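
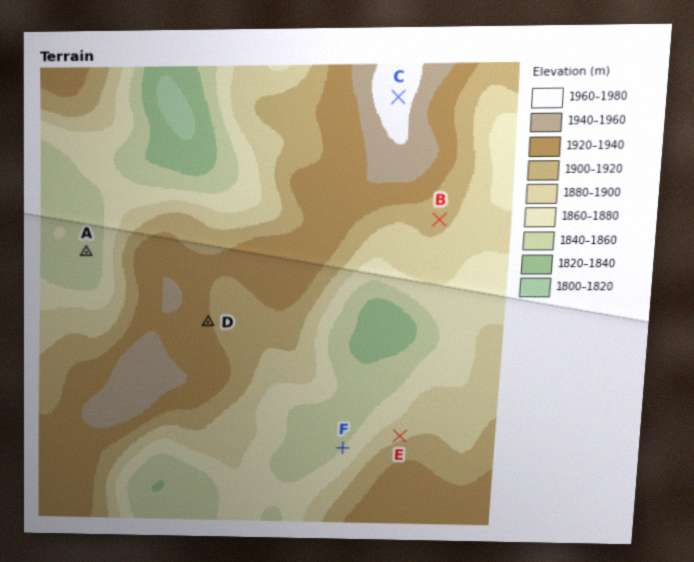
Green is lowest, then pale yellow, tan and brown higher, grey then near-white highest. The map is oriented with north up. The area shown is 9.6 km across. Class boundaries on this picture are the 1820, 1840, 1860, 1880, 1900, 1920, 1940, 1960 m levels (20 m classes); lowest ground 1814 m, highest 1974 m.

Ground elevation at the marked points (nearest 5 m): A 1845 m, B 1905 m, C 1970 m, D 1925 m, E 1895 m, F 1860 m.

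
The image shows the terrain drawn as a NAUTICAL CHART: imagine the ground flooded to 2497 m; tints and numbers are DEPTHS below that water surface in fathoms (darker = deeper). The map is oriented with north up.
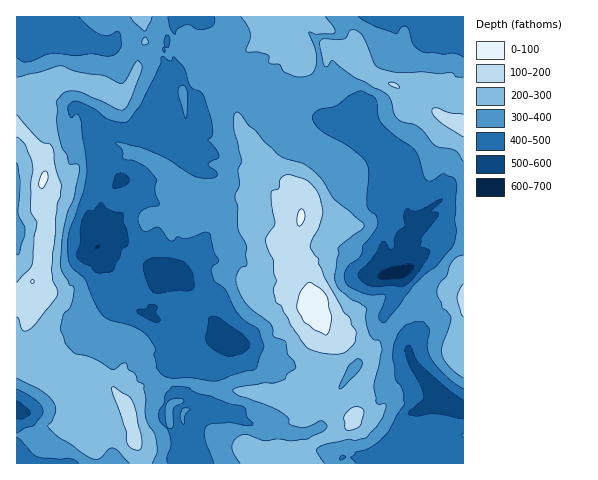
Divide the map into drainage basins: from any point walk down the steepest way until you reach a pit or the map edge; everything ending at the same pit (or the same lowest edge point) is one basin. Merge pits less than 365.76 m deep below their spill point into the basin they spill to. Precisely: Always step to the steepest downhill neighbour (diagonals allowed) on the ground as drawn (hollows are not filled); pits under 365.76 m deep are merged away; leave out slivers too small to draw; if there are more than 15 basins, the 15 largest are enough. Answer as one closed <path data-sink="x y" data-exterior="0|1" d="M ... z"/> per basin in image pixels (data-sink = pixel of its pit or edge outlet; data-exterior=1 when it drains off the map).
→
<path data-sink="98 246" data-exterior="0" d="M248 16l-107 0 5 24-8 19-2 15-11 21-8 0-4-2-4 3-14-4-8-8-6-3-7 5-17 5-8 7 1 5-7 7-18 5-9 8 0 3 18 17 11 21 0 11-3 8 1 9-3 7 6 11 3 19-5 34-12 18 8 10 22 12 11 14 14 3 7 9 10 2 11 7 21 4-2 13-11 13 3 23-4 9 12 31 6 33 106 0-1-20 18 1 15 9 13 0 8 4 5-7-2-27 3-5 0-12 5-5 1-13 5-7 0-12 12-7 2-23-13-22-2-14-10-13-14-7-2-4 5-24-6-6 0-6 8-10 6-24-8-7-13-1-21-26 4-7 19 10 12 14-5-15 6-23-12-14-2-17-6-13 0-14-14-26 3-6 17-10-19-14-1-6z"/><path data-sink="400 272" data-exterior="0" d="M463 16l-215 1 14 18 1 6 19 14-17 10-3 6 14 26 0 14 6 13 2 17 12 14-6 23 6 17-13-15-7-5-13-6-3 7 21 26 13 1 8 7-6 24-8 10 0 6 6 6-5 24 2 4 14 7 10 13 2 14 13 22-2 23-12 7 0 12-5 7-1 13-5 5 1 7-4 10 2 27-4 7 9-12 35-16 9-7 3-7-2-17 16-28 3-11-1-9 7-10 13-11 8-15 14-17 6 2 11 8 11 0 6-5 16-3z"/><path data-sink="437 406" data-exterior="0" d="M416 298l-16 17-8 15-13 11-7 10 1 9-3 11-16 28 2 17-3 7-9 7-35 16-9 13 6 5 158-1 0-100-4-3 4-11 0-48-12 1-10 6-11 0z"/><path data-sink="17 412" data-exterior="1" d="M18 364l-2 0 1 100 123-1-2-15-6-20-9 3-17-2-9 2-9 6-6-1-1-4-11-8 1-33-23-17z"/>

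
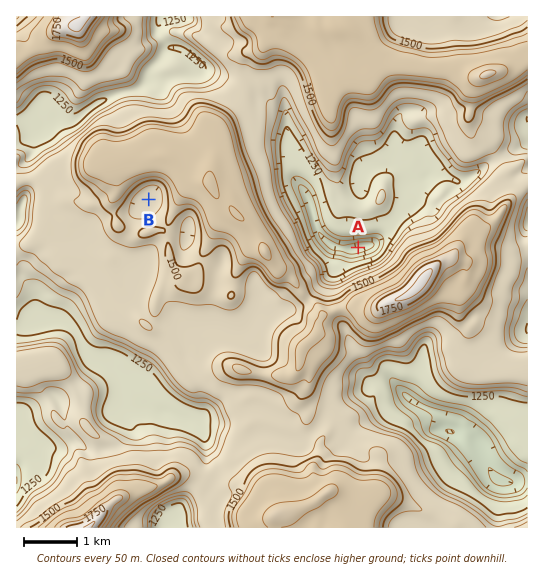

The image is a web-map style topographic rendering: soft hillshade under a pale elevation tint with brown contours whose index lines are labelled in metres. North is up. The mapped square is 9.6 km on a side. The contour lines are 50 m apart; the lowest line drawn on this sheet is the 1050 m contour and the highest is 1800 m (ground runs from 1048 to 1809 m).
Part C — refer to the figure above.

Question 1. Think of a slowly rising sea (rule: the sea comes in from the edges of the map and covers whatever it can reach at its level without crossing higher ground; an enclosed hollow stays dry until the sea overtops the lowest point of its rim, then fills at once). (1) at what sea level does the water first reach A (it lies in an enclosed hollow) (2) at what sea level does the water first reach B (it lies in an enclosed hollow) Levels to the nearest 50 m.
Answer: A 1400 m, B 1500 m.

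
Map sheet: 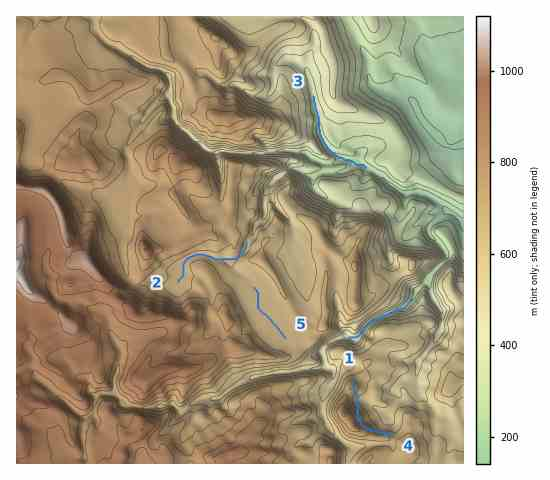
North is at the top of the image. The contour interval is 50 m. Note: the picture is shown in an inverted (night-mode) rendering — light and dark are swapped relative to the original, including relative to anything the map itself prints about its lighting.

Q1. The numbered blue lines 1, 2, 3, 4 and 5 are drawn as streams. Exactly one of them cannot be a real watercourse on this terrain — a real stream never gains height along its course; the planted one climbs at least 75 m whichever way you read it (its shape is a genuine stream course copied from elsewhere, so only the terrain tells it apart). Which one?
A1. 4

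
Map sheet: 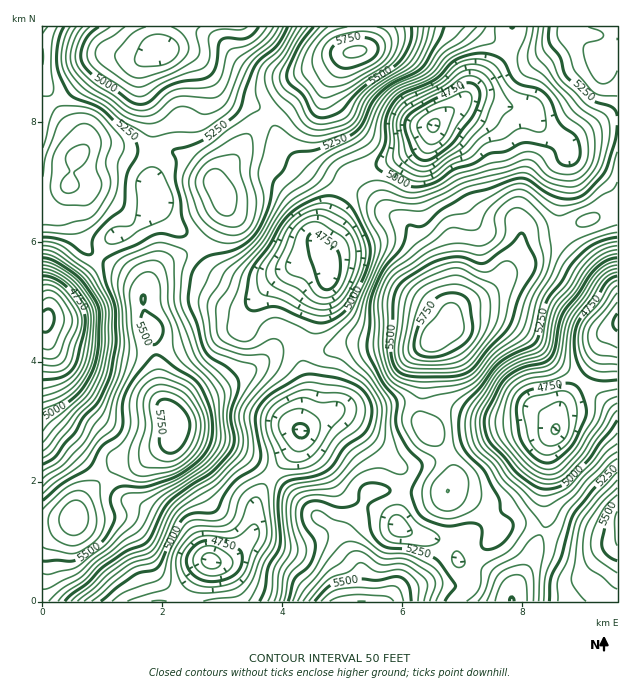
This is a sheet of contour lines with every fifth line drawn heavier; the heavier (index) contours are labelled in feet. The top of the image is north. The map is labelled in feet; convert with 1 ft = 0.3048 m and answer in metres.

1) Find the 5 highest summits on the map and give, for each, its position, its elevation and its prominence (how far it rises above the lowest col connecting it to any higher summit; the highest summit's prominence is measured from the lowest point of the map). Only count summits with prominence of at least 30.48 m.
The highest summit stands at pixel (434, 339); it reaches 1783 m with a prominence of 417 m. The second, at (355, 52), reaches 1771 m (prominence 228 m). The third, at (175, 421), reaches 1765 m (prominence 157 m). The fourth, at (74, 516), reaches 1735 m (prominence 45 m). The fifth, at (221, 193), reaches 1672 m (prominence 54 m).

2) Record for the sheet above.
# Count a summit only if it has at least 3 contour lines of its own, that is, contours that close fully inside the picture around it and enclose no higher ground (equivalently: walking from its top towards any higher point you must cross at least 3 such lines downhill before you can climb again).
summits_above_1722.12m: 3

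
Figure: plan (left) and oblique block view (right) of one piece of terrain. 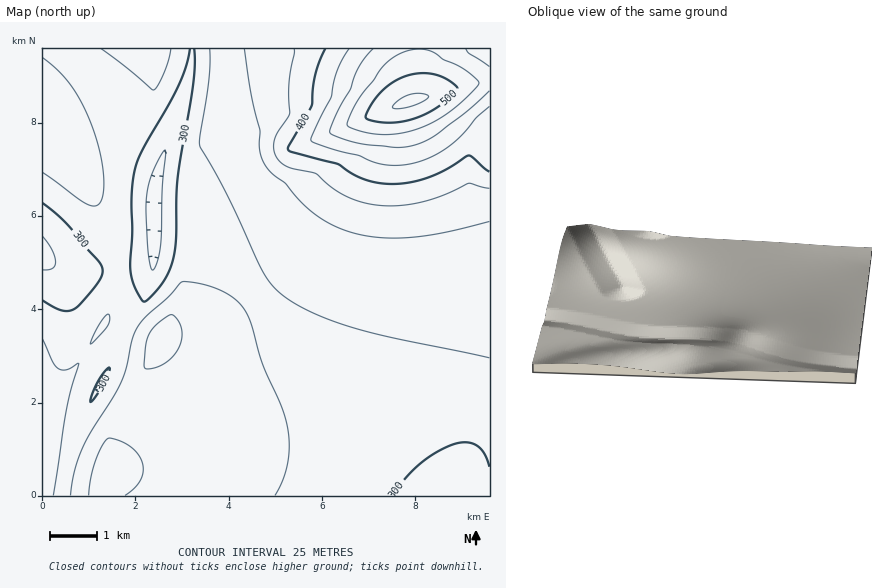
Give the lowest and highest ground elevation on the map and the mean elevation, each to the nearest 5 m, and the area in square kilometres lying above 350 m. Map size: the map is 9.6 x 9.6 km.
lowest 265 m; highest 530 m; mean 340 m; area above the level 20.3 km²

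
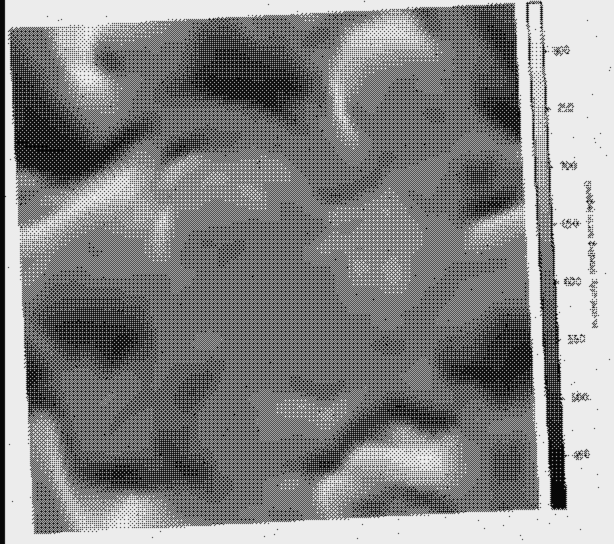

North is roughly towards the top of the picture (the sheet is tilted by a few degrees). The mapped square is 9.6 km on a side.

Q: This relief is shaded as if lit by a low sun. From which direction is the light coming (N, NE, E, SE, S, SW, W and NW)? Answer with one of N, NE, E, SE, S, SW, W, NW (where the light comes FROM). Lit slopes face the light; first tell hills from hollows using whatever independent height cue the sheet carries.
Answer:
S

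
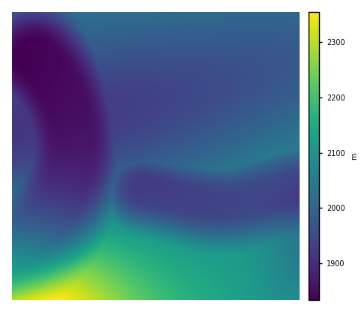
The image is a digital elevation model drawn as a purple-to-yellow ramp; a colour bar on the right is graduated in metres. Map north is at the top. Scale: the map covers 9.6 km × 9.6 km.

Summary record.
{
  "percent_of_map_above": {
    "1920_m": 83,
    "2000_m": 35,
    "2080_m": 19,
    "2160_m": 8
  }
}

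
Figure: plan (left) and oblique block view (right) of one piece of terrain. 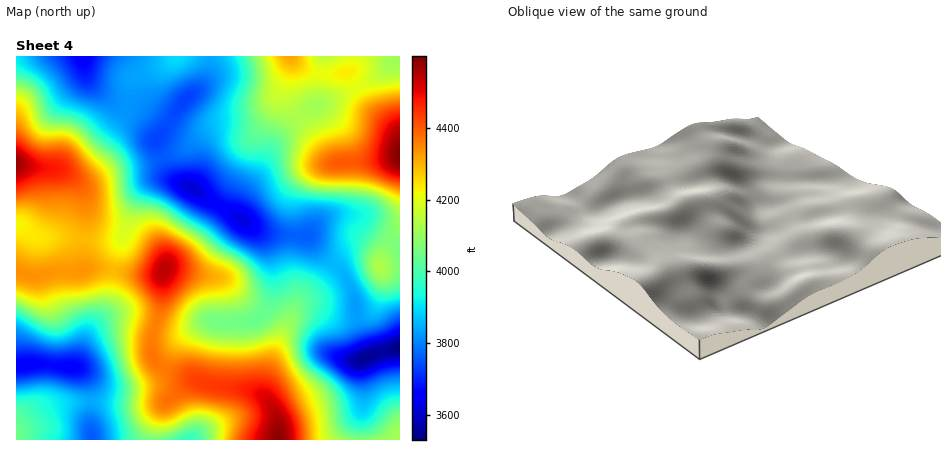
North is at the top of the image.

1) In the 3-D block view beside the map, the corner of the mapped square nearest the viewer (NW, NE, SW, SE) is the SE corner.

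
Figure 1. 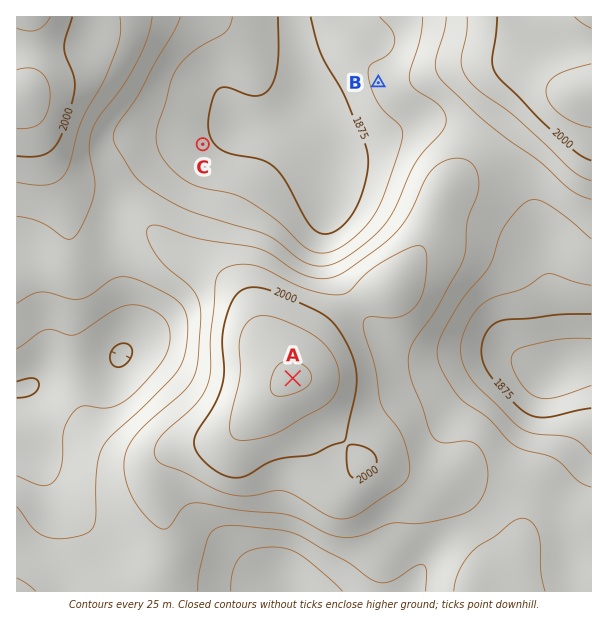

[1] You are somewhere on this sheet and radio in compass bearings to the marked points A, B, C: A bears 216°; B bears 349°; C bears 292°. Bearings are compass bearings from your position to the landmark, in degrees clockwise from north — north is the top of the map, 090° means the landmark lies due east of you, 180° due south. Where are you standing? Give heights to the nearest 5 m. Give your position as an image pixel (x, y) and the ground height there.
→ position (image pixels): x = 405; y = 225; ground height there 1955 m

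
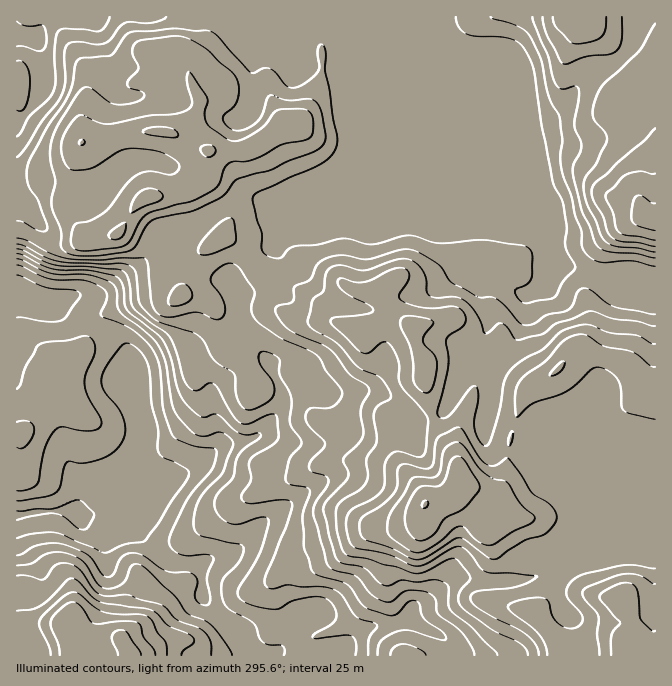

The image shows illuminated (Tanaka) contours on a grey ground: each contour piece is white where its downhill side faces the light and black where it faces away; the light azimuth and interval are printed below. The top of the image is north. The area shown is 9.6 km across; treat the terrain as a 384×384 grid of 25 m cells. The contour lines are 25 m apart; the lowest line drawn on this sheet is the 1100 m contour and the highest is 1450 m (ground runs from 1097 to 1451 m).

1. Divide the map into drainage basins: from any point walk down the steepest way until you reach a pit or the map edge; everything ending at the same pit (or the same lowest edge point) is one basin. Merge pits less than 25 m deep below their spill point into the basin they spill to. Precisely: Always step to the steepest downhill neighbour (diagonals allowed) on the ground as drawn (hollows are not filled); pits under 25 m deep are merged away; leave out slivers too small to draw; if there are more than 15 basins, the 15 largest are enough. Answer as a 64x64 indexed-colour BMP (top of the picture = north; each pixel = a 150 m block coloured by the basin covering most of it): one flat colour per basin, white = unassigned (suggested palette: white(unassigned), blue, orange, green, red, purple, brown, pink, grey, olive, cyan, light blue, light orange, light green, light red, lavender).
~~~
<image width="64" height="64" href="data:image/bmp;base64,Qk12CAAAAAAAAHYAAAAoAAAAQAAAAEAAAAABAAQAAAAAAAAIAAATCwAAEwsAABAAAAAAAAAA////ALR3HwAOf/8ALKAsACgn1gC9Z5QAS1aMAMJ34wB/f38AIr28AM++FwDox64AeLv/AIrfmACWmP8A1bDFABERERERERERERERERERERERERERERERERERERERERERERERERERERERERERERERERERERERERERERERERERERERERERERERERERERERERERERERERERERERERERERERERERERERERERERERERERERERERERERERERERERERERERERERERERERERERERERERERERERERERERERERERERERERERERERERERERERERERERERERERERERERERERERERERERERERERERERERERERERERERERERERERERERERERERERERERERERERERERERERERERERERERERERERERERERERERERERERERERERERERERERERERERERERERERERERERERERERERERERERERERERERERERERERERERERERERERERERERERERERERERERERERERERERERERERERERERERERERERERERERERERERERERERERERERERERERERERERERERERERERERERERERERERERERERERERERERERERERERERERERERERERERERERERERERERERERERERERERERERERERERERERERERERERERERERERERERERERERERERERERERERERERERERERERERERERERERERERERERERERERERERERERERERERERERERERERERERERERERERERERERERERERERERERERERERERERERERERERERERERERERERERERERERERERERERERERERERERERERERERERERERERERERERERERERERERERERERERERERERERERERERERERERERERERERERERERERERERERERERERERERERERERERERERERERERERERERERERERERERERERERERIRERERERERERERERERERERERERERERERERERERERERIhEREREREREREREREREREREREREREREREREREREREREiIRERERERERERERERERERERERERERERERERERERERESIhERERERERERERERERERERERERERERERERERERERESIiERERERERERERERERERERERERERERERERERERERERIiIhESIREREREREREREREREREREREREREREREREREREiIiIiIiERERERERERERERERERERERERERERERERERESIiIiIiIiERERERERERERERERERERERERERERERERERIiIiIiIiIhERERERETMzERERERERERERERERERERERIiIiIiIiIiIRERERMzMzMREREREREREREREREREREREiIiIiIiIiIiEREREzMzMxERERERERERERERERESERESIiIiIiIiIiIRERETMzMzMREREREREREREREREiIiIiIiIiIiIiIiIhERERMzMzMzEREREREREREREREiIiIiIiIiIiIiIiIiEREREzMzMzMzMREREREREREREiIiIiIiIiIiIiIiIiIRERETMzMzMzMzMzERERERERIiIiIiIiIiIiIiIiIiIhERERMzMzMzMzMzMRERERESIiIiIiIiIiIiIiIiIiIiIREREzMzMzMzMzMxEREREiIiIiIiIiIiIiIiIiIiIiIhERETMzMzMzMzMzEREREiIiIiIiIiIiIiIiIiIiIiIiERERMzMzMzMzMzERERESIiIiIiIiIiIiIiIiIiIiIiIhEREzIiIzMzMzMxERESIiIiIiIiIiIiIiIiIiIiIiIiERESIiIhERMzMzERESIiIiIiIiIiIiIiIiIiIiIiIiIhERIiIiERETMzMRERIiIiIiIiIiIiIiIiIiIiIiIiIiIhEiIiIREREzMxEREiIiIiIiIiIiIiIiIiIiIiIiIiIiIiIiIhERERMxEREiIiIiIiIiIiIiIiIiIiIiIiIiIiIiIiIiERERERERESIiIiIiIiIiIiIiIiIiIiIiIiIiIiIiIiIRERERERESIiIiIiIiIiIiIiIiIiIiIiIiIiIiIiIiIhERERERERIiIiIiIiIiIiIiIiIiIiIiIiIiIiIiIiIiEREREREREiIiIiIiIiIiIiIiIiIiIiIiIiIiIiIiIiIRERERERESIiIiIiIiIiIiIiIiIiIiIiIiIiIiIiIiIiEREREREiIiIiIiIiIiIiIiIiIiIiIiIiIiIiIiIiIiIiIiISIiIiIiIiIiIiIiIiIiIiIiIiIiIiIiIiIiIiIiIiIiIiIiIiIiIiIiIiIiIiIiIiIiIiIiIiIiIiIiIiIiIiIiIiIiIiIiIiIiIiIiIiIiIiIiIiIiIiIiIiIiIiIiIiIiIiIiIiIiIiIiIiIiIiIiIiIiIiIiIiIiIiIiIiIiIiIiIiIiIiIiIiIiIiIiIiIiIiIiIiIiIiIiIiIiIiIiIiIiIiIiIiIiIiIiIiIiIiIiIiIiIiIiIiIiIiIiIiIiIiIiIiIiIiIiIiIiIiIiIiIiIiIiIhEiIiIiIiIiIiIiIiIiIiIiIiIiIiIiIiIiIiIiIiIhESIiIiIiIiIiIiIiIiIiIiIiIiIiIiIiIiIiIiIiIhERIiIiIiIiIiIiIiIiIiIiIiIiIiIiIiIiIiIiIiIhEREiIiIiIiIiIiIiIiIiIiIiIiIiIiIiIiIiIiIiIhERESIiIiIiIiIiIiIiIiIiIiIiIiIiIiIiIiIiIiIhERER"/>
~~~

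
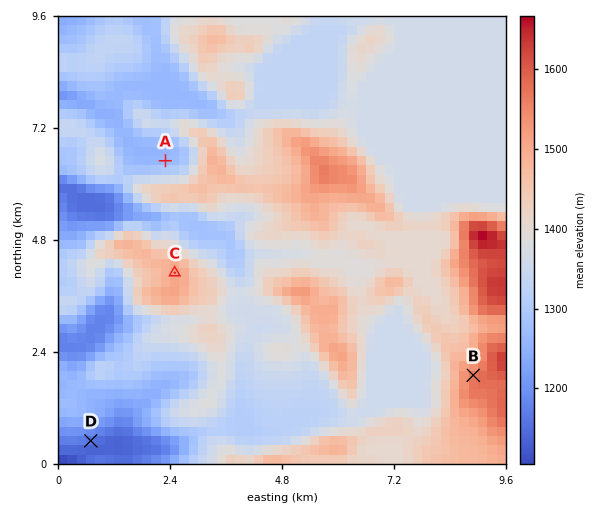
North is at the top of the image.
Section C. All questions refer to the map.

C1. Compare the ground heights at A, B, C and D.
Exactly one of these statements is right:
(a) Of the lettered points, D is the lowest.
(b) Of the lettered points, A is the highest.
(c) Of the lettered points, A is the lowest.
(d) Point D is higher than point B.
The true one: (a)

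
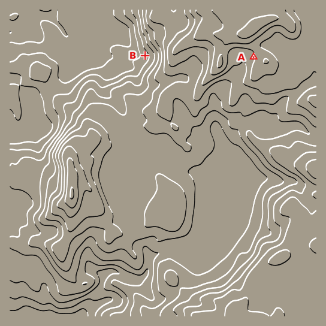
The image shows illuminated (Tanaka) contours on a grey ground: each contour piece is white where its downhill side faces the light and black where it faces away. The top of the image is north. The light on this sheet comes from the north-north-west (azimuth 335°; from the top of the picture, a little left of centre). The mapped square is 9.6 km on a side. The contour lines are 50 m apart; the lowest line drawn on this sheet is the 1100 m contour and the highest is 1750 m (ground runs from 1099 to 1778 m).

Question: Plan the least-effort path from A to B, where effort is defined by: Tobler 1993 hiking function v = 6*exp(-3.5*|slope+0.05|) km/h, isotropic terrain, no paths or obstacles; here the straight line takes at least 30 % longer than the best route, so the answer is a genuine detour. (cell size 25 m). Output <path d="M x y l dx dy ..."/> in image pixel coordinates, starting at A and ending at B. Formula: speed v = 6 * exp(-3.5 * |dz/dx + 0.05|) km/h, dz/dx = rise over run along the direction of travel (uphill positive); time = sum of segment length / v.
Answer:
<path d="M254 57l-4 4-7 3-4 4-30 15-9 9-1 1-5 0-7-3-6-7-6-3-4 0-1 0-12 0-3-2-4-4 0-10-2-4-4-4"/>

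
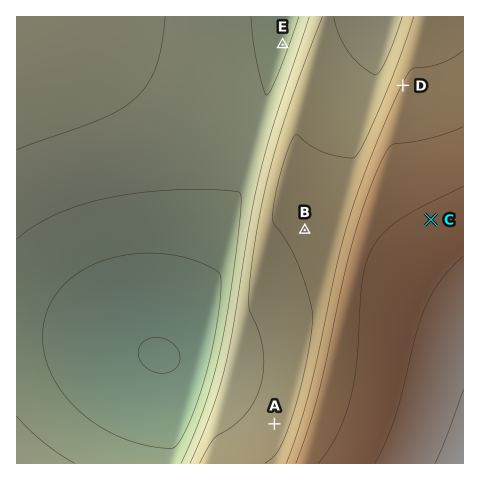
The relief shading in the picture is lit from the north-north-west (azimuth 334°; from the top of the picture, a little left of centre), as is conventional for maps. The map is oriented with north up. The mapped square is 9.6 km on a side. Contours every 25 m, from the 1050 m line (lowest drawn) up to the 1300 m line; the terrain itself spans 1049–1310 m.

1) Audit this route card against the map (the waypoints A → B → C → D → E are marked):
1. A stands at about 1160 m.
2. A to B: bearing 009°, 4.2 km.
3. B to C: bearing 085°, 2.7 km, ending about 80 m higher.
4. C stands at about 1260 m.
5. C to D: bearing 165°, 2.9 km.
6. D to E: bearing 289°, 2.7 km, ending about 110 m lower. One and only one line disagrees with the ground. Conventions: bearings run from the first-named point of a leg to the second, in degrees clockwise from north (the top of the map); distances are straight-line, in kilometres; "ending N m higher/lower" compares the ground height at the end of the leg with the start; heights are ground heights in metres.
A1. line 5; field bearing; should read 348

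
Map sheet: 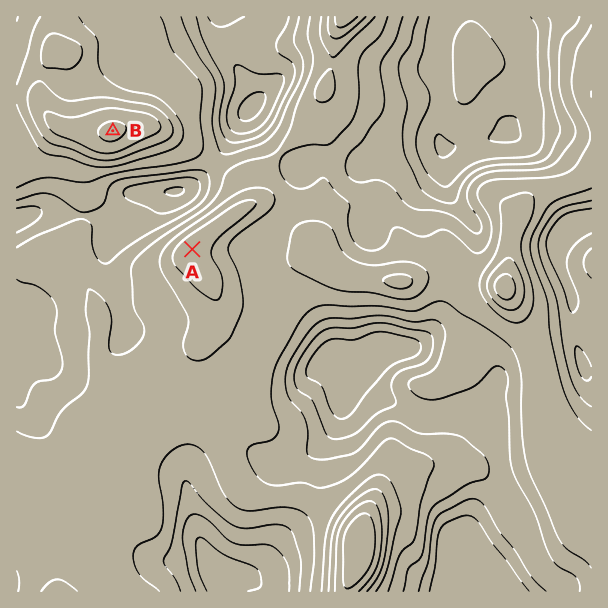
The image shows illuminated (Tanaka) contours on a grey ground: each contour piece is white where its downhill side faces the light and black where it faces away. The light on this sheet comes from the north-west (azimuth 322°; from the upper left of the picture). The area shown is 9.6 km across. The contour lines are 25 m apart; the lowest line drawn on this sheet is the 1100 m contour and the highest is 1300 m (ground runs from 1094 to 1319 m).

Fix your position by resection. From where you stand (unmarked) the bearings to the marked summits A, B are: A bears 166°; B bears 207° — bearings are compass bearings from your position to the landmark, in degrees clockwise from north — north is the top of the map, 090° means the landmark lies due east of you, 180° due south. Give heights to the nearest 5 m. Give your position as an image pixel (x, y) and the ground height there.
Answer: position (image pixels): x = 146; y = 65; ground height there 1205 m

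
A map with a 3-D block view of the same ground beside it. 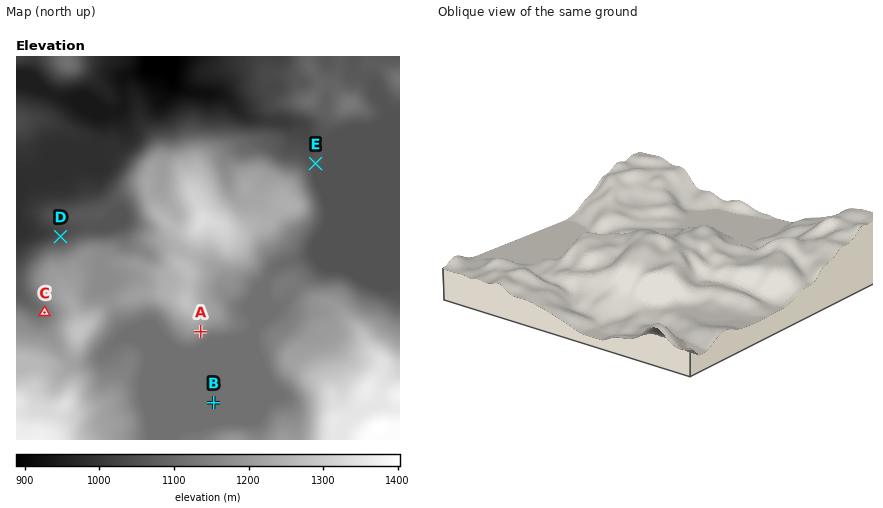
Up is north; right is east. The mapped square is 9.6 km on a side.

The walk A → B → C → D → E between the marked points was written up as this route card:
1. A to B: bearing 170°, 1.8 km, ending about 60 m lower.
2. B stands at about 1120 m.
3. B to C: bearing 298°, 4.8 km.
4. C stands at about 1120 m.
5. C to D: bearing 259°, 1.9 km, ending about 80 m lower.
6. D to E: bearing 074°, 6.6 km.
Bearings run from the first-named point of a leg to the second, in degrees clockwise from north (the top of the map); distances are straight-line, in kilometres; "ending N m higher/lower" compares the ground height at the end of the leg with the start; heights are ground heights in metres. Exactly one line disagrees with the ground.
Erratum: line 5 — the bearing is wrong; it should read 12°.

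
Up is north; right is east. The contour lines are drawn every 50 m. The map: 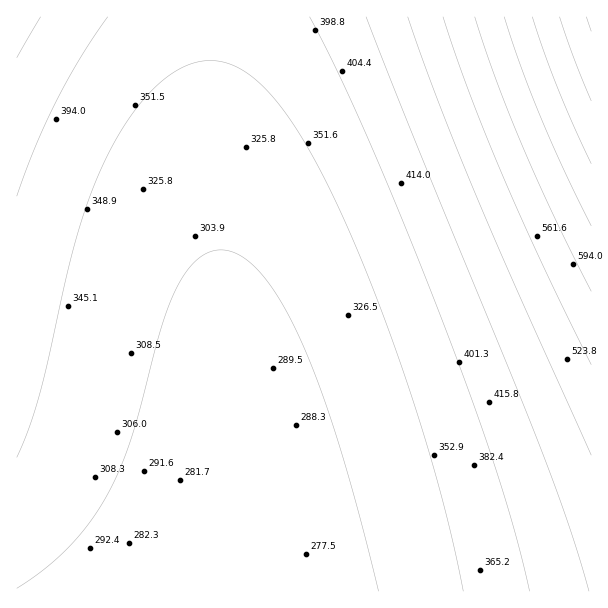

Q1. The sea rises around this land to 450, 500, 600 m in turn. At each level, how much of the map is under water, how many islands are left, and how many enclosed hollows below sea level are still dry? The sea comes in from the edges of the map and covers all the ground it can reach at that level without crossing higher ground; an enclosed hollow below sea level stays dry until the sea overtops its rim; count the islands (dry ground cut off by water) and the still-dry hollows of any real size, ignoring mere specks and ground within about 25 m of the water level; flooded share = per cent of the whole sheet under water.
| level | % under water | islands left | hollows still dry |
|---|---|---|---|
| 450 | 81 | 0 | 0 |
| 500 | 87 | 0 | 0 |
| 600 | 95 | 0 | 0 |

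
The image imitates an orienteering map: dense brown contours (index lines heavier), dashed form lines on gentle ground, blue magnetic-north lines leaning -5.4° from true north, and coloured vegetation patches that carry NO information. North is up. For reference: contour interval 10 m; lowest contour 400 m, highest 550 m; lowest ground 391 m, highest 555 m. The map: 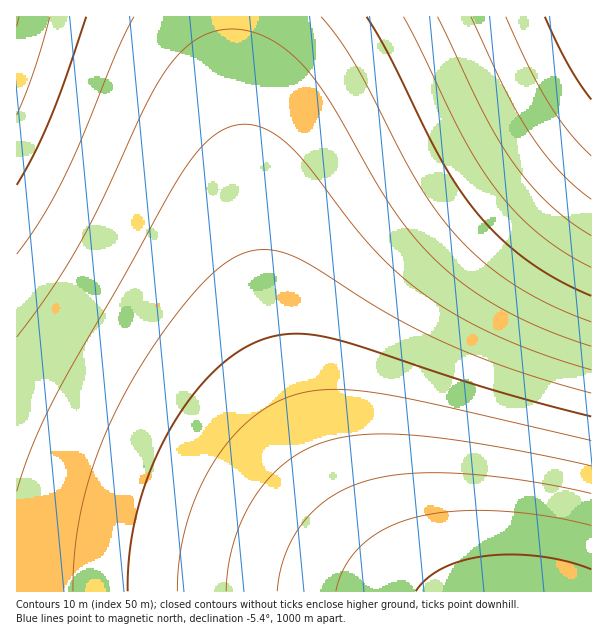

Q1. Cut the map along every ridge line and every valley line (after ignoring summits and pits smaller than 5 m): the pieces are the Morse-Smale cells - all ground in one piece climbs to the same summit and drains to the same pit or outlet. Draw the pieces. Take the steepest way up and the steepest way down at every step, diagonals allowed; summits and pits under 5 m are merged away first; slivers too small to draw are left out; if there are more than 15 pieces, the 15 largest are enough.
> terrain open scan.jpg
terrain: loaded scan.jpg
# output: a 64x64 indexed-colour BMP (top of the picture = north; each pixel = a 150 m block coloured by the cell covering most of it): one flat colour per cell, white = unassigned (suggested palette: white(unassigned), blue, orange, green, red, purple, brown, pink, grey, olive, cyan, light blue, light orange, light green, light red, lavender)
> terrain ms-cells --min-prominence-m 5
<image width="64" height="64" href="data:image/bmp;base64,Qk12CAAAAAAAAHYAAAAoAAAAQAAAAEAAAAABAAQAAAAAAAAIAAATCwAAEwsAABAAAAAAAAAA////ALR3HwAOf/8ALKAsACgn1gC9Z5QAS1aMAMJ34wB/f38AIr28AM++FwDox64AeLv/AIrfmACWmP8A1bDFACIiIiIiIiIiIiIiIiIiIiIiIiIiIiIRERERERERERERIiIiIiIiIiIiIiIiIiIiIiIiIiIiIREREREREREREREiIiIiIiIiIiIiIiIiIiIiIiIiIiIRERERERERERERESIiIiIiIiIiIiIiIiIiIiIiIiIiIRERERERERERERERIiIiIiIiIiIiIiIiIiIiIiIiIiIREREREREREREREREiIiIiIiIiIiIiIiIiIiIiIiIiIRERERERERERERERESIiIiIiIiIiIiIiIiIiIiIiIiIRERERERERERERERERIiIiIiIiIiIiIiIiIiIiIiIiIhEREREREREREREREREiIiIiIiIiIiIiIiIiIiIiIiIhERERERERERERERERESIiIiIiIiIiIiIiIiIiIiIiIhERERERERERERERERERIiIiIiIiIiIiIiIiIiIiIiIiEREREREREREREREREREiIiIiIiIiIiIiIiIiIiIiIiERERERERERERERERERESIiIiIiIiIiIiIiIiIiIiIiERERERERERERERERERERIiIiIiIiIiIiIiIiIiIiIiIREREREREREREREREREREiIiIiIiIiIiIiIiIiIiIiIRERERERERERERERERERESIiIiIiIiIiIiIiIiIiIiIhERERERERERERERERERERIiIiIiIiIiIiIiIiIiIiIiEREREREREREREREREREREiIiIiIiIiIiIiIiIiIiIiERERERERERERERERERERESIiIiIiIiIiIiIiIiIiIiIRERERERERERERERERERERIiIiIiIiIiIiIiIiIiIiIREREREREREREREREREREREiIiIiIiIiIiIiIiIiIiIhERERERERERERERERERERESIiIiIiIiIiIiIiIiIiIiERERERERERERERERERERERIiIiIiIiIiIiIiIiIiIiEREREREREREREREREREREREiIiIiIiIiIiIiIiIiIiIRERERERERERERERERERERESIiIiIiIiIiIiIiIiIiIhERERERERERERERERERERERIiIiIiIiIiIiIiIiIiIhEREREREREREREREREREREREiIiIiIiIiIiIiIiIiIiERERERERERERERERERERERESIiIiIiIiIiIiIiIiIiIRERERERERERERERERERERERIiIiIiIiIiIiIiIiIiIREREREREREREREREREREREREiIiIiIiIiIiIiIiIiIhERERERERERERERERERERERESIiIiIiIiIiIiIiIiIiERERERERERERERERERERERERIiIiIiIiIiIiIiIiIiIREREREREREREREREREREREREiIiIiIiIiIiIiIiIiIhERERERERERERERERERERERESIiIiIiIiIiIiIiIiIhERERERERERERERERERERERERIiIiIiIiIiIiIiIiIiEREREREREREREREREREREREREiIiIiIiIiIiIiIiIiIRERERERERERERERERERERERESIiIiIiIiIiIiIiIiIhERERERERERERERERERERERERIiIiIiIiIiIiIiIiIiEREREREREREREREREREREREREiIiIiIiIiIiIiIiIiERERERERERERERERERERERERESIiIiIiIiIiIiIiIiIRERERERERERERERERERERERERIiIiIiIiIiIiIiIiIhEREREREREREREREREREREREREiIiIiIiIiIiIiIiIiERERERERERERERERERERERERESIiIiIiIiIiIiIiIiIRERERERERERERERERERERERERIiIiIiIiIiIiIiIiIhEREREREREREREREREREREREREiIiIiIiIiIiIiIiIiERERERERERERERERERERERERESIiIiIiIiIiIiIiIiIRERERERERERERERERERERERERIiIiIiIiIiIiIiIiIREREREREREREREREREREREREREiIiIiIiIiIiIiIiIhERERERERERERERERERERERERESIiIiIiIiIiIiIiIiERERERERERERERERERERERERERIiIiIiIiIiIiIiIiIREREREREREREREREREREREREREiIiIiIiIiIiIiIiIhERERERERERERERERERERERERESIiIiIiIiIiIiIiIiERERERERERERERERERERERERERIiIiIiIiIiIiIiIiIREREREREREREREREREREREREREiIiIiIiIiIiIiIiIhERERERERERERERERERERERERESIiIiIiIiIiIiIiIhERERERERERERERERERERERERERIiIiIiIiIiIiIiIiEREREREREREREREREREREREREREiIiIiIiIiIiIiIiIRERERERERERERERERERERERERESIiIiIiIiIiIiIiIhERERERERERERERERERERERERERIiIiIiIiIiIiIiIiEREREREREREREREREREREREREREiIiIiIiIiIiIiIiIRERERERERERERERERERERERERESIiIiIiIiIiIiIiIhERERERERERERERERERERERERERIiIiIiIiIiIiIiIiEREREREREREREREREREREREREREiIiIiIiIiIiIiIiIRERERERERERERERERERERERERESIiIiIiIiIiIiIiIhERERERERERERERERERERERERER"/>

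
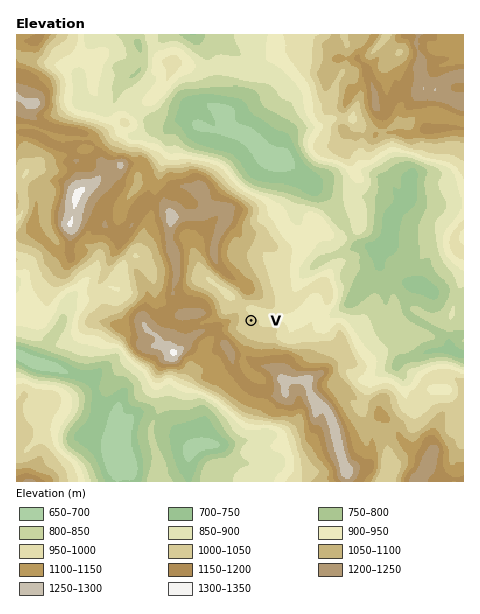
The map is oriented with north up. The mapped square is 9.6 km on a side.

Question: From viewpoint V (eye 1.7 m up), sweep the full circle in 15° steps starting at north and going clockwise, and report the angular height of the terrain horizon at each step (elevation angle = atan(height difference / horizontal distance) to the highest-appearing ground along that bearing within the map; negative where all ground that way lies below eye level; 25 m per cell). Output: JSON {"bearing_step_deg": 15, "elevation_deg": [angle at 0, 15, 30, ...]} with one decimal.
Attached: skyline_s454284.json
{"bearing_step_deg": 15, "elevation_deg": [9.5, 5.8, 3.4, 1.8, -1.2, -1.0, -2.2, 0.5, 3.1, 8.5, 10.5, 10.6, 10.2, 10.0, 14.7, 15.8, 13.3, 13.0, 11.1, 9.5, 6.3, 4.8, 7.5, 9.0]}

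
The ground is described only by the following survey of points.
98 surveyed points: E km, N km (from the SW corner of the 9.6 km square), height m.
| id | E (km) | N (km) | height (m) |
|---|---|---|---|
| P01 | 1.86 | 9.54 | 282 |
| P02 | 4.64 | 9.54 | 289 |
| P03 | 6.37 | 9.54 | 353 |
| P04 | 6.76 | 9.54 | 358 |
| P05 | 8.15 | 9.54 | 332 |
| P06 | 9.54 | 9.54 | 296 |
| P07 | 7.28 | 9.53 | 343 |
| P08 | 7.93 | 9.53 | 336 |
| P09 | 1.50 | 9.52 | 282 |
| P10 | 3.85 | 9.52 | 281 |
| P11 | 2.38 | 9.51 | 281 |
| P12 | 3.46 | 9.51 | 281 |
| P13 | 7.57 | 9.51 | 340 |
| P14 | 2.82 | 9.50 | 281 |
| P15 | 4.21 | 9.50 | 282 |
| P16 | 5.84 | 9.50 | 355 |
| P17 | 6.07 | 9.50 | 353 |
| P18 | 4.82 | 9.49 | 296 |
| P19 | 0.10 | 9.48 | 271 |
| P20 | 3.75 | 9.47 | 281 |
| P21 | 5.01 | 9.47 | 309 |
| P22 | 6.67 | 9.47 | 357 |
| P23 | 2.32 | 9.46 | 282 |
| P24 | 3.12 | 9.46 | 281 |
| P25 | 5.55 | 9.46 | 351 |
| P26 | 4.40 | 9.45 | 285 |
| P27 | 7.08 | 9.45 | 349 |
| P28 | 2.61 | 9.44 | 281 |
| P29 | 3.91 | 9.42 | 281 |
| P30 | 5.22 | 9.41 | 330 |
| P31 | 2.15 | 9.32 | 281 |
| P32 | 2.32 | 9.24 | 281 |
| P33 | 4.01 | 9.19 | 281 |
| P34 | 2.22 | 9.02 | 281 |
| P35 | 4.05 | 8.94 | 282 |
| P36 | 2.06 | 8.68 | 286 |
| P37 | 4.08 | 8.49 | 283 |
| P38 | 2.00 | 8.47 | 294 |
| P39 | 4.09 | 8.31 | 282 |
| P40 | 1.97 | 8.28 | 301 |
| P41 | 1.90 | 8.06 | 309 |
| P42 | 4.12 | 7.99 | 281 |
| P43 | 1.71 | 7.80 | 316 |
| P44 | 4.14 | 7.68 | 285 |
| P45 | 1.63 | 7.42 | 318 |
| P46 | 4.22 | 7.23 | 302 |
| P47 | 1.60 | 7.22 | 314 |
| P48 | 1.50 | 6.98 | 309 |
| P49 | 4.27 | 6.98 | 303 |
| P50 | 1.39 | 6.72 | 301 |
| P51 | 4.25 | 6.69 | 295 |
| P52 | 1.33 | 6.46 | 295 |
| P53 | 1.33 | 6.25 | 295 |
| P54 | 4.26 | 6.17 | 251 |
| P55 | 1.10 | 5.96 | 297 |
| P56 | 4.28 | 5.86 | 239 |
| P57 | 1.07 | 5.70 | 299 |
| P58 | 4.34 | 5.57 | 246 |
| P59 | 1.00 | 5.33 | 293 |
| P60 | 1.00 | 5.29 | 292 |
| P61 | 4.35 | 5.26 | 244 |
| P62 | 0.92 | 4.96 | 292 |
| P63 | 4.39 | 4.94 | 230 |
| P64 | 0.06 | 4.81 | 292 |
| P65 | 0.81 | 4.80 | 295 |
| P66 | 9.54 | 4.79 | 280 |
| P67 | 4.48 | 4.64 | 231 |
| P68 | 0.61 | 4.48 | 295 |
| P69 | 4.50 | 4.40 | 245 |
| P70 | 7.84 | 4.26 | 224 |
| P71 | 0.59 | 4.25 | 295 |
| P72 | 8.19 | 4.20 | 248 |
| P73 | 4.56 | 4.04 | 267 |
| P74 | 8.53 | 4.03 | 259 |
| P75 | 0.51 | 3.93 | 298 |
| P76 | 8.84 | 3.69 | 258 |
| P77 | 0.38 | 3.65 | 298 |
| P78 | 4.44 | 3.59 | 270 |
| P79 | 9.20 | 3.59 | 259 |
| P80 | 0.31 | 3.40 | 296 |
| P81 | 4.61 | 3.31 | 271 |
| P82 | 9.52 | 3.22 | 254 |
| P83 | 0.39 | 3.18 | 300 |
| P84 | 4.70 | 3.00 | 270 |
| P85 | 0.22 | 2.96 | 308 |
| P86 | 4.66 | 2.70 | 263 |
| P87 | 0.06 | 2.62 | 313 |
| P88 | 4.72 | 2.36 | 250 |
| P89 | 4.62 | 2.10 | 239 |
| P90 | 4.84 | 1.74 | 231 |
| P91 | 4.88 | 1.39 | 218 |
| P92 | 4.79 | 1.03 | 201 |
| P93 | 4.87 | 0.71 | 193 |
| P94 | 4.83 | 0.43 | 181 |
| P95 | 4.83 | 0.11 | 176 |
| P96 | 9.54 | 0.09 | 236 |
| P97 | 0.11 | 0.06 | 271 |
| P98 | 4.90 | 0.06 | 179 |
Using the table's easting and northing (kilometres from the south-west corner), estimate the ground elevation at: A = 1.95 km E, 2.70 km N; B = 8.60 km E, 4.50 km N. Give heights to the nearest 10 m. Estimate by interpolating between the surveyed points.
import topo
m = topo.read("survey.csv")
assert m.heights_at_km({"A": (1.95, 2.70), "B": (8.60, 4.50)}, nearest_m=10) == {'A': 250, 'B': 270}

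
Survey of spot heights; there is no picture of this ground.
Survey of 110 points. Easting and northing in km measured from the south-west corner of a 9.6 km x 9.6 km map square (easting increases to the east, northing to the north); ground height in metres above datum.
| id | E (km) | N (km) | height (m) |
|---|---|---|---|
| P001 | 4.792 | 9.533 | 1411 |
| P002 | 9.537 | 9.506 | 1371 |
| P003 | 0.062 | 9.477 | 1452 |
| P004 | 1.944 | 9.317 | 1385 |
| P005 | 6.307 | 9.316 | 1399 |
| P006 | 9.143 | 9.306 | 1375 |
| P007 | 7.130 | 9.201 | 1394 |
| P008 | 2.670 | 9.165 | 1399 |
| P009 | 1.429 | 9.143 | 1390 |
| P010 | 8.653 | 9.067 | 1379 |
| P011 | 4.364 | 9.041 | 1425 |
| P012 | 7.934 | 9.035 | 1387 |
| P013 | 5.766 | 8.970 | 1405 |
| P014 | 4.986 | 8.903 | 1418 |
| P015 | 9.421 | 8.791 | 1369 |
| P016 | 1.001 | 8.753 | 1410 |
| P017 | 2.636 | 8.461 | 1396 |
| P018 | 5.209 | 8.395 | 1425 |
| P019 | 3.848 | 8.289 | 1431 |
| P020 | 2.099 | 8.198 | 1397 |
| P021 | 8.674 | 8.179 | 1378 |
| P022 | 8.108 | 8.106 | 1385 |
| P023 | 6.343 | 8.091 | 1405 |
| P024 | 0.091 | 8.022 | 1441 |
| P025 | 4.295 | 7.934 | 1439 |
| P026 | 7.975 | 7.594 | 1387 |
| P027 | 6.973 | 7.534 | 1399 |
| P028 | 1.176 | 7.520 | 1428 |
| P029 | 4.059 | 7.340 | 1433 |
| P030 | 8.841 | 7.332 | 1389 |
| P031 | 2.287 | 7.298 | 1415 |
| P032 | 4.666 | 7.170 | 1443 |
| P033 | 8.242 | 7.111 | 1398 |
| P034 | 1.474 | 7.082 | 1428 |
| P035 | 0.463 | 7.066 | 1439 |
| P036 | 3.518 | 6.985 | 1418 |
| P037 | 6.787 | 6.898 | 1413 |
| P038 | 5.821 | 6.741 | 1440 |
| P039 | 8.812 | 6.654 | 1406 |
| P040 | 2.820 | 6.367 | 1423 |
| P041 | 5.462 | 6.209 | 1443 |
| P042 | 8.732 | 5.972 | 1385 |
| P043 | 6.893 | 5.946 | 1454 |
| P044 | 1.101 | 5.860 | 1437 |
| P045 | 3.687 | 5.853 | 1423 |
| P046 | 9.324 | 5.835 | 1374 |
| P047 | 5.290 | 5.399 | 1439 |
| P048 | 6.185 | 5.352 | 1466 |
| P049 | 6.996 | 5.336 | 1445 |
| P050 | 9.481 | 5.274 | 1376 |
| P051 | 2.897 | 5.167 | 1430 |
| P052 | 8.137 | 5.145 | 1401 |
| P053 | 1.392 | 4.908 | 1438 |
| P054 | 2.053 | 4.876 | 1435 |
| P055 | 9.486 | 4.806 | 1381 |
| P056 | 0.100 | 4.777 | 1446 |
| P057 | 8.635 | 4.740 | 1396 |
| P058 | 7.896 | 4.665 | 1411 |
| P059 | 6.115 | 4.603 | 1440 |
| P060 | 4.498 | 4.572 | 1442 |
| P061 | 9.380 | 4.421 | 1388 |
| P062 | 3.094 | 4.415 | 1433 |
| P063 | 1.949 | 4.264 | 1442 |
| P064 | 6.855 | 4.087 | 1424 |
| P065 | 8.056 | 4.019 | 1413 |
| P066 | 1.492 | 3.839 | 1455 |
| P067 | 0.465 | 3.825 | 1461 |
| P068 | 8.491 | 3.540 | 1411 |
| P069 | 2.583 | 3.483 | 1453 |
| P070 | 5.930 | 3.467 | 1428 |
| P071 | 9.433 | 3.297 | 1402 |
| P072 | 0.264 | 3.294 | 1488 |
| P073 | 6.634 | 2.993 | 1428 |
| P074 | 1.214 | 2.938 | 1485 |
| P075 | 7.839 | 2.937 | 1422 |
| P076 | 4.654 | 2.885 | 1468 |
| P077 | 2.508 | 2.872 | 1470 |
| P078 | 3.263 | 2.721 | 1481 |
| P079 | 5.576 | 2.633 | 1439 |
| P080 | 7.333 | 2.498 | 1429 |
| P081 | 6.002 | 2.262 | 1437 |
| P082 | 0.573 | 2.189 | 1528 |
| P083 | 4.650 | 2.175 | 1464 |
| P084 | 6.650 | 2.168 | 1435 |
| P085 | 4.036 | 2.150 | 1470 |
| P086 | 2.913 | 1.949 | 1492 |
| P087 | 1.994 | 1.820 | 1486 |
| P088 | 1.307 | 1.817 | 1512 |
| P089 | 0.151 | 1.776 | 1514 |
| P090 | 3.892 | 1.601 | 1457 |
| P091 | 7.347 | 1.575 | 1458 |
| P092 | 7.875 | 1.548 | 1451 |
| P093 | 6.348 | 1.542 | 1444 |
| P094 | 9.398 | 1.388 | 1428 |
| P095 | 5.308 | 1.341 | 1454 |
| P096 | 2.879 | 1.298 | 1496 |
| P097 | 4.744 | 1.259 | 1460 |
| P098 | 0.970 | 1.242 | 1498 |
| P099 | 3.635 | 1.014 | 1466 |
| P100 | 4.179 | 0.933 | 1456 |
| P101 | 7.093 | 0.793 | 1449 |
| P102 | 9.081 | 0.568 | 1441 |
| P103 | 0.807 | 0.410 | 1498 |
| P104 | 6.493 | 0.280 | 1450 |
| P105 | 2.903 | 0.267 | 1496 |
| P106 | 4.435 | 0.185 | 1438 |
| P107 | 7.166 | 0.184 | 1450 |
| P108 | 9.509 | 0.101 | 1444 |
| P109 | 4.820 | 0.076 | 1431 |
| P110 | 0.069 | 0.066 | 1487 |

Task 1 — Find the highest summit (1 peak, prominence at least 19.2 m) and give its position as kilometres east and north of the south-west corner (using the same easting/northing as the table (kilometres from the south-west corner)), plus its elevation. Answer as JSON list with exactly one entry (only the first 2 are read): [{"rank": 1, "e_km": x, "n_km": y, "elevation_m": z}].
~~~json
[{"rank": 1, "e_km": 0.76, "n_km": 2.19, "elevation_m": 1532}]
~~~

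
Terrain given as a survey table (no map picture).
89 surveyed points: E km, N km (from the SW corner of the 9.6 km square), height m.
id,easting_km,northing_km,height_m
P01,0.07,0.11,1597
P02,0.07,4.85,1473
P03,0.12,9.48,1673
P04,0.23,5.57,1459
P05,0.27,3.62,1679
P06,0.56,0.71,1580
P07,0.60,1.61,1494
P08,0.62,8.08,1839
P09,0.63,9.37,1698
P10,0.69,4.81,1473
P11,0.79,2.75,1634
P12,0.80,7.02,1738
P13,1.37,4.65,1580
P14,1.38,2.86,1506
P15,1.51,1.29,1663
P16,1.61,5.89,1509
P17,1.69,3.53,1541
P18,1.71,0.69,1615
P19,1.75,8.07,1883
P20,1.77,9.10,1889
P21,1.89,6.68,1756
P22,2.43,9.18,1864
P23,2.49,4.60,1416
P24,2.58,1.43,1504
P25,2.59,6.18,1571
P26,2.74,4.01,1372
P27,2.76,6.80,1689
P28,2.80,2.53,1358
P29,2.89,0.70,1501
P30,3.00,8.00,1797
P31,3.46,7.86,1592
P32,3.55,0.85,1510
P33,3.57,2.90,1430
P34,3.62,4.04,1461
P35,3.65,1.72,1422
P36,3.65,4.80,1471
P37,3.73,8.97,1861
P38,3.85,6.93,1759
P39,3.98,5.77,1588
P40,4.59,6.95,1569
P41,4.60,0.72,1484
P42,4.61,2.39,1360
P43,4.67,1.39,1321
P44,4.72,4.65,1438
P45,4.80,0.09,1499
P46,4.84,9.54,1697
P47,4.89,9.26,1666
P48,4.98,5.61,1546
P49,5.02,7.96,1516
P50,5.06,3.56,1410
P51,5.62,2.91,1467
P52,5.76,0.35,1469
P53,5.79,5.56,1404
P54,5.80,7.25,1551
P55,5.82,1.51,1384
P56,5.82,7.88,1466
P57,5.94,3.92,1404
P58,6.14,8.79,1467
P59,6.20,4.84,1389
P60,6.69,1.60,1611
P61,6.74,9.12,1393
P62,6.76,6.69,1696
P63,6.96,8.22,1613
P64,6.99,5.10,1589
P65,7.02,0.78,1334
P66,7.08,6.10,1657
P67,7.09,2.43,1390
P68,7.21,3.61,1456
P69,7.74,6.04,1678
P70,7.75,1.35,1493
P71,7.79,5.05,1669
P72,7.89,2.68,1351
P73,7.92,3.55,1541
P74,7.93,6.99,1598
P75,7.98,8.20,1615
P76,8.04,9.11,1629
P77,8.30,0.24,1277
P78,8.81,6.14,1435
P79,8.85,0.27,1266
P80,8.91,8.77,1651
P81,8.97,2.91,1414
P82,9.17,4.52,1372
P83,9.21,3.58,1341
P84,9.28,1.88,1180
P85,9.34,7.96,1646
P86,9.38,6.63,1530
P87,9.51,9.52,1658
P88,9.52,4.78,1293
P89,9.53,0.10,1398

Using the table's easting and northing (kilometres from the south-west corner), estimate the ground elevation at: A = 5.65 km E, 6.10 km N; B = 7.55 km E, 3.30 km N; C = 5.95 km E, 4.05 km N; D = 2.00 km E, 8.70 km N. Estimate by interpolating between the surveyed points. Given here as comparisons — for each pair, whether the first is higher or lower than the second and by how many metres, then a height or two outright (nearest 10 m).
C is lower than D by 570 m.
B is lower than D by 530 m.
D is higher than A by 490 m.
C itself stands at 1400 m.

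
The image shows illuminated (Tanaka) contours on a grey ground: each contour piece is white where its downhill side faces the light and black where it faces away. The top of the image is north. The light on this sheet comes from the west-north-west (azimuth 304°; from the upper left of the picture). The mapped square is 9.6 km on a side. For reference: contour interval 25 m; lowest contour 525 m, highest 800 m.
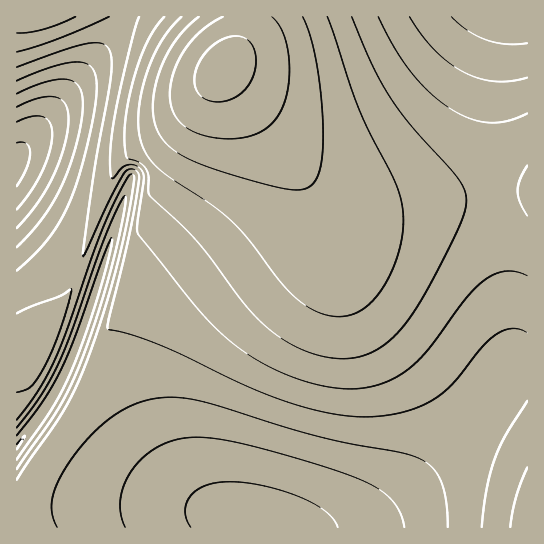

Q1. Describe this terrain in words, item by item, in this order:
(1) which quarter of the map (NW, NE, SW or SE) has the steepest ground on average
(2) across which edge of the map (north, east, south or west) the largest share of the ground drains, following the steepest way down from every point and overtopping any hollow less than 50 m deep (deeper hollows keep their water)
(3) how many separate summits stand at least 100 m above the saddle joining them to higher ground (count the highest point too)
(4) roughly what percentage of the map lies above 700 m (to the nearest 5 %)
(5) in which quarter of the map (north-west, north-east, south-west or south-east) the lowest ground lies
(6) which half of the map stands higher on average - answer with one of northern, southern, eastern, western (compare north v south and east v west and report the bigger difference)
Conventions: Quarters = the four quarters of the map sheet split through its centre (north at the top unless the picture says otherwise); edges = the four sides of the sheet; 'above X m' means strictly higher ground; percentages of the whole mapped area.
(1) Slopes are steepest in the north-west quarter.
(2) The largest share of the runoff leaves by the southern edge.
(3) Counting only tops that stand 100 m proud, the map has 1 summit.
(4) Roughly 30 % of the ground is higher than 700 m.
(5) Look to the north-west quarter for the lowest ground.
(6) Taken as a whole, the northern half is higher than the southern.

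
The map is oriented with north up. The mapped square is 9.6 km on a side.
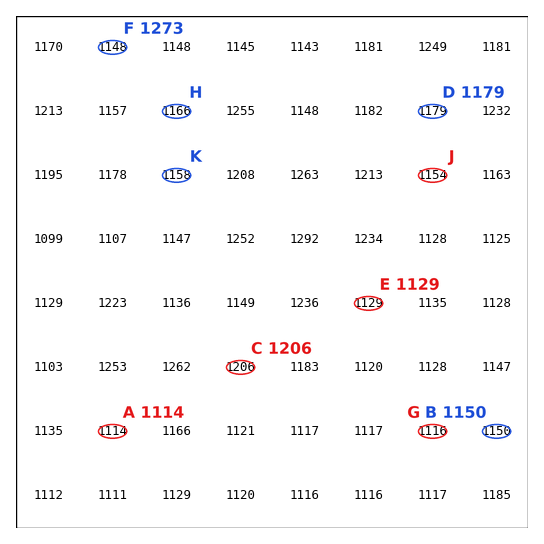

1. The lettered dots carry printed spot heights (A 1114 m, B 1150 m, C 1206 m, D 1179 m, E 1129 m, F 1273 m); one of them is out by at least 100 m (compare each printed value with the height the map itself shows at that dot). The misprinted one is F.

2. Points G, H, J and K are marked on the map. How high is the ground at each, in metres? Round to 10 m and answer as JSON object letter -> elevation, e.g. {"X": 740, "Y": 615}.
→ {"G": 1120, "H": 1170, "J": 1150, "K": 1160}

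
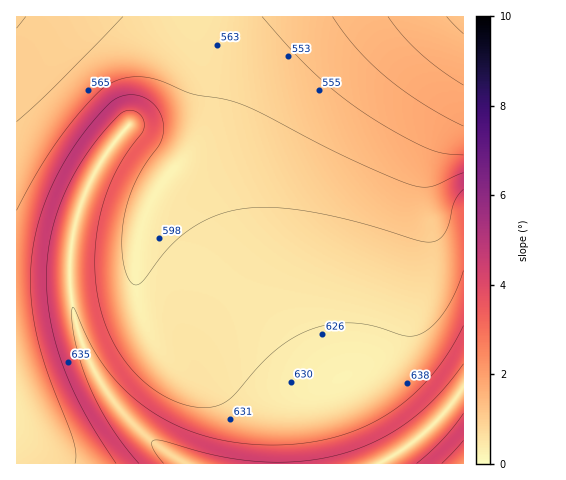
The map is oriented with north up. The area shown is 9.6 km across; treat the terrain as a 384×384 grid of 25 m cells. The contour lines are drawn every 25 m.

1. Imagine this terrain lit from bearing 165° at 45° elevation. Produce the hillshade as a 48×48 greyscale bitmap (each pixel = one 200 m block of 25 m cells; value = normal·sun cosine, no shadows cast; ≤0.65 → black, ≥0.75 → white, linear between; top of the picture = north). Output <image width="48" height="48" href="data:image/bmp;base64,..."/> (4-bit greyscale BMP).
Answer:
<image width="48" height="48" href="data:image/bmp;base64,Qk32BAAAAAAAAHYAAAAoAAAAMAAAADAAAAABAAQAAAAAAIAEAAATCwAAEwsAABAAAAAAAAAAAAAAABEREQAiIiIAMzMzAERERABVVVUAZmZmAHd3dwCIiIgAmZmZAKqqqgC7u7sAzMzMAN3d3QDu7u4A////AIiIiImau7updkMiERERERERESNGm97/7YiIiImqu7uYZUMiIiIiIiIRERI1eb3v/oiIiJmru6mGQyIiMzREREMzIhESRore/oiIiZqrupdkMzM0RVVWZmVVQzIhI1es7oiImaqqqXZDM0RVZmd3d3d2ZVQyIjV6zoiImaqql2VERFVmd3d3iIh3d2VUMiNXrIiJmaqphlREVWZ3d4iIiIiIh3dlQyI1ioiJmqqYdlVVZnd4iIiIiIiIiId2VDIkaIiZmamYZVVmd3iIiIiIiIiIiIiHZkMzRoiZmZmHZmZnd4iIiIiIiIiIiIiIdlQzNYiZmZmHZmd3iIiIiIiIiIiIiIiIh2VDNIiZmZh3Znd4iIiIiIiIiIiIiIiIiHZUM4iImYh3d3eIiIiIiIiIiIiIiIiIiHdlQ4iIiIiHd4iIiIiIiIiIiIiIiIiIiIdlRIiIiIiIiIiIiIiIiIiIiIiIiIiIiId2VIiIiIiIiIiIiIiIiIiIiIiIiIiIiId2VYh3iIiIiIiIiIiIiIiIiIiIiIiIiId2ZXd3eJmZiIiIiIiIiIiIiIiIiIiIiId3ZXd3eJmZmIiIiIiIiIiIiIiIiIiIiId3ZndmeJmZmYiIiIiIiIiIiIiIiIiId3d3ZnZmeJqpmYiIiIiIiIiIiIiId3d3d3d3ZnZmeJqqmYiIiIiIiIiIiId3d3d3d3d3ZmZVaJqqmYiIiIiIiIiIh3d3d3d3d3d3ZmZVZ5q6qYiIiIiIiIiId3d3d3d3d3d3ZmZVV5q7qZiIiIiIiIiHd3d3d3d3d3d3ZmVUVoq7qpiIiIiIiIh3d3d3d3d3d3d3d2VERoq7upiIiIiIiId3d3d3d3d3d3ZmZ2VERXm8upmIiIiIiHd3d3d3d3d3dmZmZmVDNGm8y6mIiIiIiHd3d3d3d3d3ZmZlRGZTM1iszLqYiIiIh3d3d3d3d3d2ZmZUMmZUM0ebzMqZiIiIh3d3d3d3d3d2ZmZUMWZUMjWKzcupmIiId3d3d3d3d3dmZmZUMXZUMiRpvdy6mIiId3d3d3d3d3dmZmZVQnZlMiNXrN3LqYiId3d3d3d3d3dmZmZlVHdlQyI1i93bqYiId3d3d3d3d3dmZmZmVXdmUyEjabzLqYiId3d3d3d3d3dmZmZmZXd2VDISRomZmIiId3d3d3d3d3d2ZmZmZnd2ZUIRI0Z3iIiId3d3d3d3d3d2ZmZmZnd3ZkMhASNWd3iIh3d3d3d3d3d3ZmZmZnd3dlQyABJFZ3eIiHd3d3d3d3d3dmZmZnd3dmVDISNGZ3eIiIh3d3d3d3d3d3ZmZnd3d2ZUQzRWd3eIiIiHd3d3d3d3d3dmZnd3d3ZmVVVnd3iIiIiId3d3d3d3d3d3d3d3d3d2ZmZ3d3iIiIiIiHd3d3d3d3d3d3d3d3d3d3d3d4iIiIiIiIh3d3d3d3d3d3d3d3d3d3d3eIiIiIiIiIiId3d3d3d3d3d3d3d3d3d3iIiIiIiIiIiIiId3d3d3d3d3d3d3d3d3iIiIiIiIiIiIiIiHd3d3dw=="/>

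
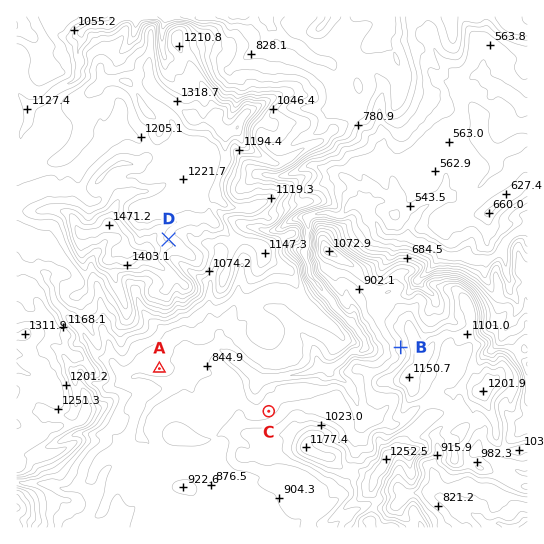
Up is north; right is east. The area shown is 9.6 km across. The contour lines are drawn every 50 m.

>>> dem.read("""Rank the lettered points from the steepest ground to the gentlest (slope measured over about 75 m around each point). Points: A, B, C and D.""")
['B', 'D', 'C', 'A']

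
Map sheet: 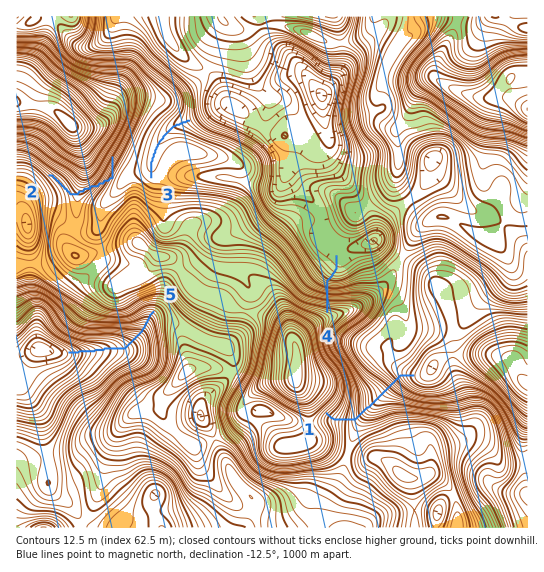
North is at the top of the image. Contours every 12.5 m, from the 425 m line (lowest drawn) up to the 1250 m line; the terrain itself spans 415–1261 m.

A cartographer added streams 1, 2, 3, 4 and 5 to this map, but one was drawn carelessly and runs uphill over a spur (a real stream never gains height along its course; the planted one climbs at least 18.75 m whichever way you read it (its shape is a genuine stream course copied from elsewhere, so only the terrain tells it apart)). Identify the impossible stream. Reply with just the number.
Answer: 2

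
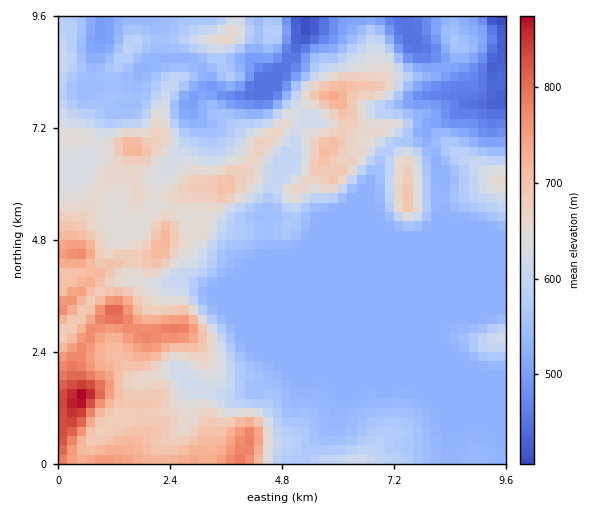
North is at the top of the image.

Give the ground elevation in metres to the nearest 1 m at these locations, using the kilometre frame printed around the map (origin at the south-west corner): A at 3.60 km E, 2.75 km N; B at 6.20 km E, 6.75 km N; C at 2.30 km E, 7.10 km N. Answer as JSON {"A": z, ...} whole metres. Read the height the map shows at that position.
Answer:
{"A": 568, "B": 668, "C": 673}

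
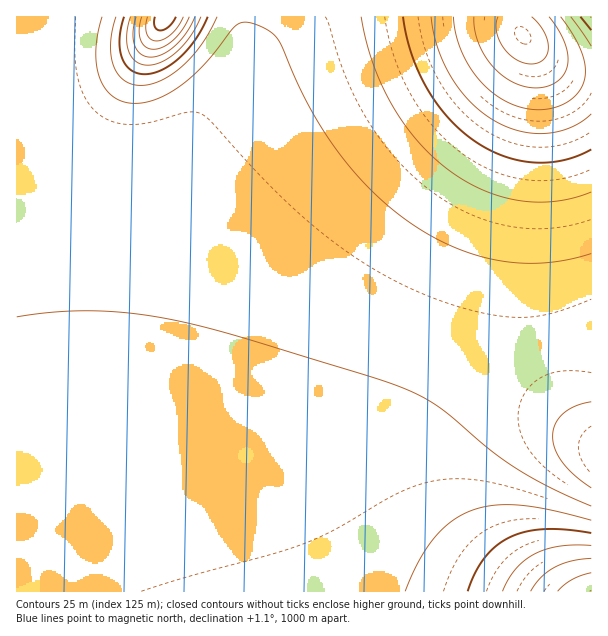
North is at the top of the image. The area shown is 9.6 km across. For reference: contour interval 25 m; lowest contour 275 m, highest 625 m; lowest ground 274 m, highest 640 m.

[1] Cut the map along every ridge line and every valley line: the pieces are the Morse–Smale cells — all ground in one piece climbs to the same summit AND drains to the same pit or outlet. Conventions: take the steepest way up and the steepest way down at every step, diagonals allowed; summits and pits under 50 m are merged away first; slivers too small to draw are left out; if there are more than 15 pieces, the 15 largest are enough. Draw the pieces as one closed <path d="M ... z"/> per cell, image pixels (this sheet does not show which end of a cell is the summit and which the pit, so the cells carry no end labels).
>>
<path d="M515 16l-271 1 0 27-10 25-32 51-36 50-22 43-14 42-8 42-2 36 0 41 6 66 7 43 13 57 18 52 371-1-28-15-27-20-35-34-17-27-6-19 0-30 5-17 13-24 19-20 18-13 30-16 35-10 50-7 0-264-26-5-21-12-22-22-6-10z"/><path d="M243 16l-227 1 1 575 146-1-12-34-13-53-12-64-6-66 0-41 2-36 8-42 14-42 22-43 36-50 32-51 10-25 2-15z"/><path d="M591 340l-24 2-37 7-23 7-30 16-18 13-19 20-13 24-5 17 0 30 4 12 8 19 11 15 35 34 27 20 29 16 56-1z"/><path d="M591 16l-75 0 0 5 7 15 22 22 21 12 15 4 10 0z"/>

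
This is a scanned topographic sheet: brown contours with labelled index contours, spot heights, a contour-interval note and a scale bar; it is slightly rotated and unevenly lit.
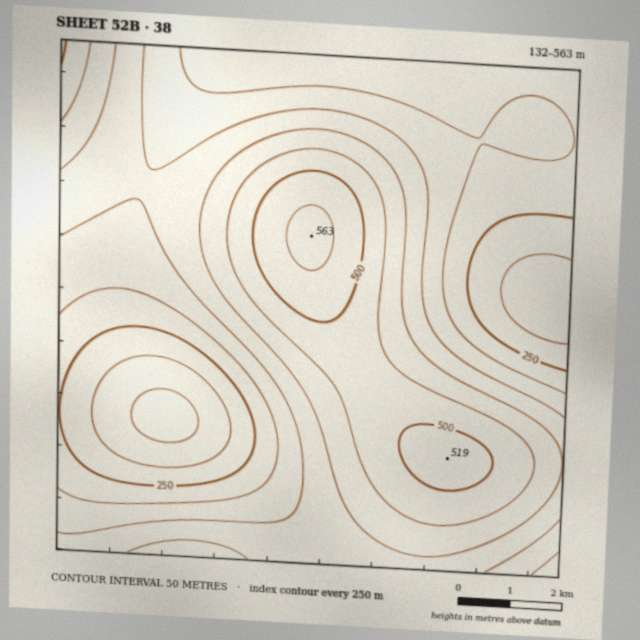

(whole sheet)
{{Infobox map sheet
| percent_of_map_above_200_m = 93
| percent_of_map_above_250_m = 86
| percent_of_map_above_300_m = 69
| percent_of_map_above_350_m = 51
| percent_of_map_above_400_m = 32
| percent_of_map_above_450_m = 19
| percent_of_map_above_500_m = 7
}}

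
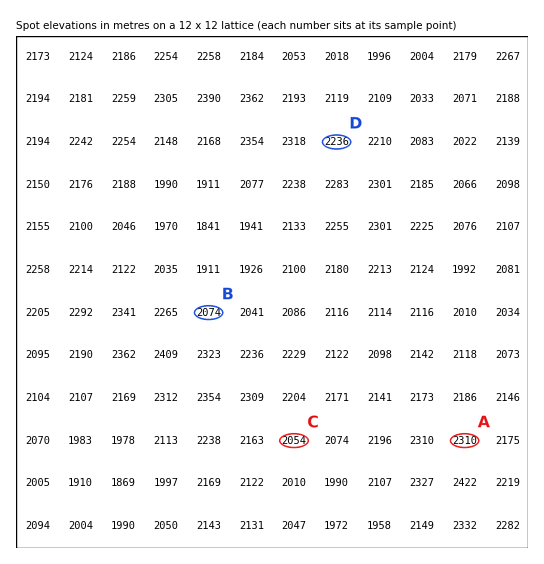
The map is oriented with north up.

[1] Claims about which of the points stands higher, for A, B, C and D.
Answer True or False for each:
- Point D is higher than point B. True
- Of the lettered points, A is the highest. True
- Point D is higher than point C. True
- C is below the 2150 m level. True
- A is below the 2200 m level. False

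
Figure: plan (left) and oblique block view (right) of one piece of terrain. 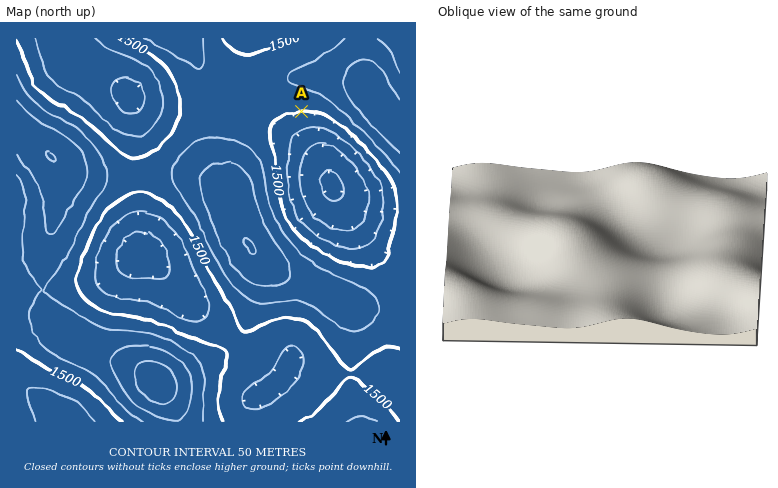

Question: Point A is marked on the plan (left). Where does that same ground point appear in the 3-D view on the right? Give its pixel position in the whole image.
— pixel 525 295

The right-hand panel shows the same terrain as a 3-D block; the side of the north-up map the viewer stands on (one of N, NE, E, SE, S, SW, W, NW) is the N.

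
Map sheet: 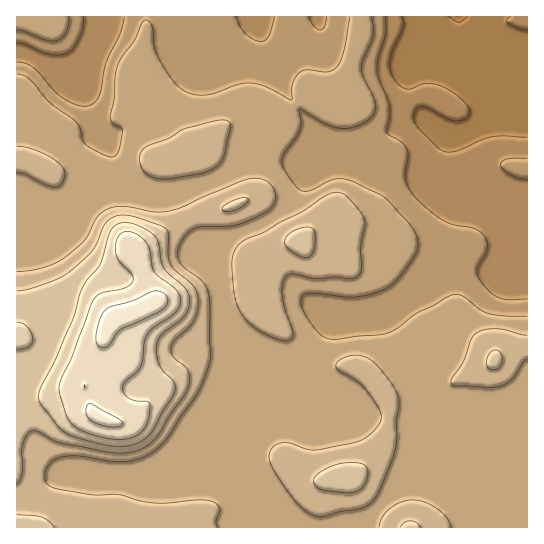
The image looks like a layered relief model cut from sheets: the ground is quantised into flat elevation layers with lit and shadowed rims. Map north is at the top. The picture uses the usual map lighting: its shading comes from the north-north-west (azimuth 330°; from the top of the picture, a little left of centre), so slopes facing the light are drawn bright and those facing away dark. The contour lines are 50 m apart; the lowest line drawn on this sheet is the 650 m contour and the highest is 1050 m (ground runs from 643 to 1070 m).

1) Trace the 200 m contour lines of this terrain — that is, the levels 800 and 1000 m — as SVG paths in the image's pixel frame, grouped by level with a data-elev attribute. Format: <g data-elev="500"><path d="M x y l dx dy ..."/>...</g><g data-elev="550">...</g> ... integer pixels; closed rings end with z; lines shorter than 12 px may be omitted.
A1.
<g data-elev="800"><path d="M527 316l-22 0-16-2-10-5-16-13-9-1-37 18-19 15-9 5-55 6-8-1-7-4-15-21-3-12 1-4 4-3 8-1 41 4 18-3 14-6 14-13 12-17 5-9-1-11-5-11-22-24-8-7-29-15-12-2-11 2-20 10-8 0-9-9-9-12-2-7 2-9 12-17 4-8 1-7-2-13 26 14 17 5 9 0 10-3 8-5 5-6 1-7 0-6-12-24-2-8 2-8 10-26-2-18"/><path d="M17 30l8 1 21 9 11 1 5-3 4-6 2-7 1-8"/><path d="M350 17l-6 33-6 16-4 3-5 3-22-2-7 3-7 10-1 7 0 9-1 1-24-13-16-4-13 1-31 11-12 0-10-4-11-9-13-20-7-15-2-21-3-5-4-1-4 5-7 16-13 18-5 11-2 28-4 20 3 5 9 6 1 2-4 20-3 4-3 2-11-3-16-9-3-4-3-14-4-5-26-19-20-24-7-4-6-1"/></g><g data-elev="1000"><path d="M114 439l11 0 9-2 8-6 4-6 3-11 1-11-3-2-12 0-6-3-5-5-1-7 3-5 11-9 4-6 2-7 1-17 4-8 6-7 20-13 4-5 2-7 0-7-4-5-22-19-4-21-4-8-8-7-9-4-6 1-4 3-3 7-1 8 4 11 13 14 0 7-3 4-6 3-22 4-7 6-22 58-11 22-2 8 1 7 6 20 7 11 16 8z"/></g>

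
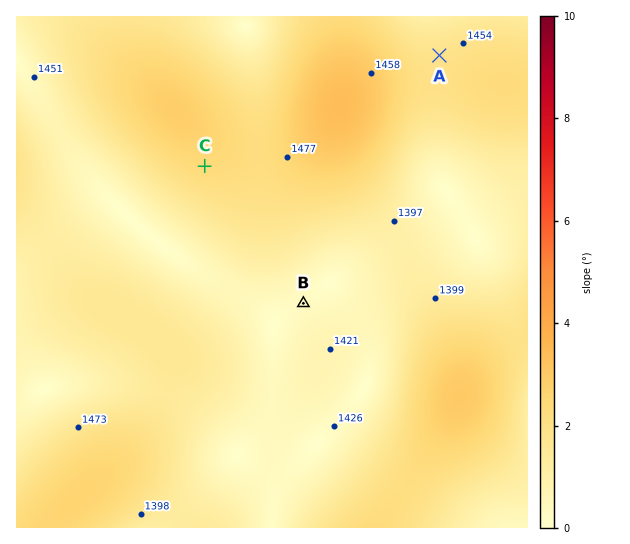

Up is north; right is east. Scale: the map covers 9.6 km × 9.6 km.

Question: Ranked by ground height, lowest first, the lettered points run B A C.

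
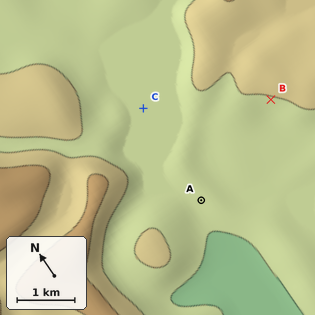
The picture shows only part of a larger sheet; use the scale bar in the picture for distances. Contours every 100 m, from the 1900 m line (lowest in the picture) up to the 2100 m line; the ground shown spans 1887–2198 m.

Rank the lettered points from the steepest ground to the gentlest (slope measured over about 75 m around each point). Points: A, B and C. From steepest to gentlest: B A C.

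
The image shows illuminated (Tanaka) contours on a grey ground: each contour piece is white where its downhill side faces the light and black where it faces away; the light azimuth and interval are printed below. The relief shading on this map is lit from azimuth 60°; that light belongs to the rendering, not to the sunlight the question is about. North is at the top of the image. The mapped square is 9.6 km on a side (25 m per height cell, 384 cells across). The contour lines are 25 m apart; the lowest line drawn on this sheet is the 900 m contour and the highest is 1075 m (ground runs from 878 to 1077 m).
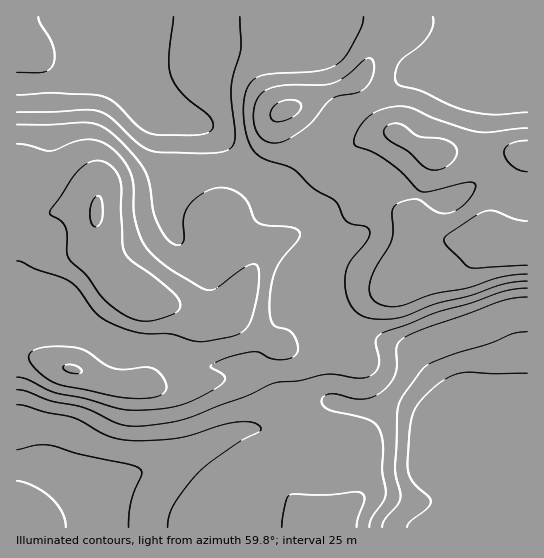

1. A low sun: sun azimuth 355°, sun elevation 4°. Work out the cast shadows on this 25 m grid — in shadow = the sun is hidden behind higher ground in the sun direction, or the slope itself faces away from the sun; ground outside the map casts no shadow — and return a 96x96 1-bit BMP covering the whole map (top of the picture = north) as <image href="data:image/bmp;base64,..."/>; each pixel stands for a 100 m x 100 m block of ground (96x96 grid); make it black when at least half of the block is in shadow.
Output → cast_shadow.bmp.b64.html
<image width="96" height="96" href="data:image/bmp;base64,Qk2+BAAAAAAAAD4AAAAoAAAAYAAAAGAAAAABAAEAAAAAAIAEAAATCwAAEwsAAAIAAAAAAAAA////AAAAAAAAAAAAAAAAAAAAAAAAAAAAAAAAAB4AAAAAAAAAAAAAAB4AAAAAAAAAAAAAAB4AAAAAAAAAAAAAAAAAAAAAAAAAAAAAAAAAAAAAAAAAAAAAAAAAAAAAAAAAAAAAAAAAAAAAAAAAAAAAAAAAAAAAAAcAAAAAAAAAAAAAD//gAAAAAAAAAAAAf//4AAAAAAAAAAAA///8AAAAAAAAAAAB////AAAAAAAAAAAD////gAAAAAAAAAAH////4AAAAAAAAAAP////8AAAAAAAAAA/////+AAAAAAAAAB//////AAAAAAAAAB//////wAAAAAAAAB//////wAAAAAAAAD//////4AAAAAAAAD//////4AAAAAAAAD//////8AAAAAD/gD////wH8AAAAAH///////AAYAAf8AP/////wAAAAAA/8AP/////AAAAAAB/8Af////gAAAAAAB/AA////AAAAAAAAAIAB///8AAAAAAAAAAAD///8AAAAAAAAAAAH///8AAAAAf4AAAAP///8AAAf4/8AAAAf///8AAA/85+AAAA////8AAB/+AEAAAB////8AAD/8AAAAAD////8AAD/8AAAAAD////8AAH/4AAAAAH////8AAH/gAAAAAH////8AAHwAAAAAAD////8AAAAAAAAAAA////8AAAAAAAAAAAB///8AAAAAAAAAAAAf//8AAAAAAAAAAAAD//8AAAAAAAAAAAAAf/8AAAAAAAAAAAAAD/8AAAAAAAAAAAAAAf8AAAAAAAAAAAAAAP8AAAAAAAAAAAAAAD8AAAAAAAAAAAAAAAcAAAAAAAAIAAAAAAAAAAAAAAAAAAAAAAAAAAAAAAAAAAAAAAAAAAAAAAAAAAAAAAAAAAAAAAAAAAAAAAAAAAAAAAAAAAAAAAAAAAAAAAAAAAAAAAAAAAAAAAAAAAAAAAAAAAAAAAAAAAAAAAAAAAAAAAAAAAAAAAAAAAAAAAAAAAAAAAAAAAAAAAAAAAAAAAAAAAAAAAAAAAABAAAAAAAAAAAAAAADgAAAAAAAAAAAAAADgAEAAAAAAAAAAAAAAAMAAAAAAAAAAAAAAAAAAAAAAAAAAAAAAAAAAAAAAAGAAAAAAAAAAAAAAAPAAAAAAAAAAAAAAAPAAAAAAAAAAAAAAAP8AAAAAAAAAAAAAAD+AAAAAAAAAAAAAAA+AAAAAAAAAAAAAAAfAAAAAAAAAAAAAAAHAAAAAAAAAAAAAAAAAAAAAAAAAAAAAAAAAAAAAAAAAAAAAAAAAAAAAAAAAAAAAAAAAAAAAAAAAAAAAAAAAAAAAAAAAAAAAAAAAAAAAAAAAAAAAAAAAAAAAAAAAAAAAAAAAAAAAAAAAAAAAAAAAAAAAAAAAAAAAAAAAAAAAAAAAAAAAAAAAAAAAAAAAAAAAAAAAAAAAAAAAAAAAAAAAAAAAAAAAAAAAAAAAAAAAAAAAAAAAAAAAAAAAAAAAAAAAAAAAAAAAAAAAAAAAAAAAAAAAAAAAAAAAAAAAAAAAAAAAAAAAAAAAAAAAAA="/>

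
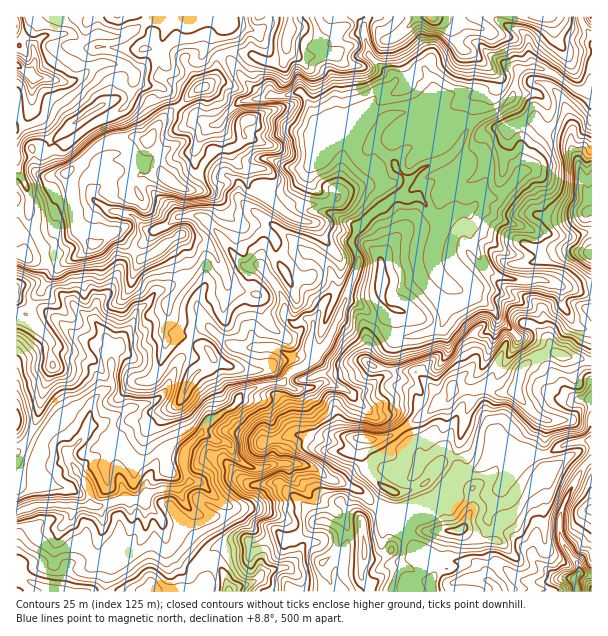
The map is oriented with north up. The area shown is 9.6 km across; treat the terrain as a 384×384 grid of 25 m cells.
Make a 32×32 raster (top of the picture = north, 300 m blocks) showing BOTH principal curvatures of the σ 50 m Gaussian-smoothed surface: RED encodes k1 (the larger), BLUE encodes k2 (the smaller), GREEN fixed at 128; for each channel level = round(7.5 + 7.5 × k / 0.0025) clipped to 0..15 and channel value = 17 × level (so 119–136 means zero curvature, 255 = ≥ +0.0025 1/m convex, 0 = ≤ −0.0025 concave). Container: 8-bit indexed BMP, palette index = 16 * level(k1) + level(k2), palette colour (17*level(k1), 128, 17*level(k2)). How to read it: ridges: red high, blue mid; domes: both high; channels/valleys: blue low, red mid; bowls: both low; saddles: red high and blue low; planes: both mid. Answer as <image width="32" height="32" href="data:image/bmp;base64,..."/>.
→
<image width="32" height="32" href="data:image/bmp;base64,Qk02CAAAAAAAADYEAAAoAAAAIAAAACAAAAABAAgAAAAAAAAEAAATCwAAEwsAAAABAAAAAAAAAIAAABGAAAAigAAAM4AAAESAAABVgAAAZoAAAHeAAACIgAAAmYAAAKqAAAC7gAAAzIAAAN2AAADugAAA/4AAAACAEQARgBEAIoARADOAEQBEgBEAVYARAGaAEQB3gBEAiIARAJmAEQCqgBEAu4ARAMyAEQDdgBEA7oARAP+AEQAAgCIAEYAiACKAIgAzgCIARIAiAFWAIgBmgCIAd4AiAIiAIgCZgCIAqoAiALuAIgDMgCIA3YAiAO6AIgD/gCIAAIAzABGAMwAigDMAM4AzAESAMwBVgDMAZoAzAHeAMwCIgDMAmYAzAKqAMwC7gDMAzIAzAN2AMwDugDMA/4AzAACARAARgEQAIoBEADOARABEgEQAVYBEAGaARAB3gEQAiIBEAJmARACqgEQAu4BEAMyARADdgEQA7oBEAP+ARAAAgFUAEYBVACKAVQAzgFUARIBVAFWAVQBmgFUAd4BVAIiAVQCZgFUAqoBVALuAVQDMgFUA3YBVAO6AVQD/gFUAAIBmABGAZgAigGYAM4BmAESAZgBVgGYAZoBmAHeAZgCIgGYAmYBmAKqAZgC7gGYAzIBmAN2AZgDugGYA/4BmAACAdwARgHcAIoB3ADOAdwBEgHcAVYB3AGaAdwB3gHcAiIB3AJmAdwCqgHcAu4B3AMyAdwDdgHcA7oB3AP+AdwAAgIgAEYCIACKAiAAzgIgARICIAFWAiABmgIgAd4CIAIiAiACZgIgAqoCIALuAiADMgIgA3YCIAO6AiAD/gIgAAICZABGAmQAigJkAM4CZAESAmQBVgJkAZoCZAHeAmQCIgJkAmYCZAKqAmQC7gJkAzICZAN2AmQDugJkA/4CZAACAqgARgKoAIoCqADOAqgBEgKoAVYCqAGaAqgB3gKoAiICqAJmAqgCqgKoAu4CqAMyAqgDdgKoA7oCqAP+AqgAAgLsAEYC7ACKAuwAzgLsARIC7AFWAuwBmgLsAd4C7AIiAuwCZgLsAqoC7ALuAuwDMgLsA3YC7AO6AuwD/gLsAAIDMABGAzAAigMwAM4DMAESAzABVgMwAZoDMAHeAzACIgMwAmYDMAKqAzAC7gMwAzIDMAN2AzADugMwA/4DMAACA3QARgN0AIoDdADOA3QBEgN0AVYDdAGaA3QB3gN0AiIDdAJmA3QCqgN0Au4DdAMyA3QDdgN0A7oDdAP+A3QAAgO4AEYDuACKA7gAzgO4ARIDuAFWA7gBmgO4Ad4DuAIiA7gCZgO4AqoDuALuA7gDMgO4A3YDuAO6A7gD/gO4AAID/ABGA/wAigP8AM4D/AESA/wBVgP8AZoD/AHeA/wCIgP8AmYD/AKqA/wC7gP8AzID/AN2A/wDugP8A/4D/AKa3t8bFtcfJtaaooqOxxsWll4XWpXWWxZOkpMbF9NDQt5WVloV1hbd0pqeTyKOxccimheaklYaltYSUtLW19bCmhoWWhpeGlnWFt6XG1celo7WE98OldIWWt8bWg/iQ1temgrelt6ellJaFlcbT56PXxZT3g4XV6OimlaaF5sCngLDAoYDFpJLXo6WUcXCSprak1NSDhHWEhceVp5bWoNrXxtblxLOzkKGys5PGxMbWpcaygPfmxYSFx3WGp8iQxaaHpoG3pMej6bCDtvbA9aOhgJPnlYWVxoSkp3SnyLWwtoeDtaeHlpXGgNnmsOWQoNPnx5WGh4WlpKaFloOy9tLlhZaSp4aWp5WhobDF+/TXtrX3+PalhYbGlXWFlcVwoKLFhpaElLa2traAs5XHpKiVtpRyYOTXhKSmY2PG+Pjigud0hZPWgaDl6YSzYJS1pZXpkpOVhabYpbW1xOd1g6CT1pW3hKH66ID3pqWSoLDg0LCxk7WltcXYxcbXhYaVtJPY6JW2kaW1o6XH5/f3+bCw1cf59Ob4oNe0xLTnhafFdLXGpYVzlabHhNiTgnOSxoCBt+VTc3PTxMnA4bXm6KWl54Olk5STpqeWgrOWlufFsrCV1oSFk3GD96Dw4teEgteTtaOi2JC2uIaDyIWmktKR06Kjp6i4hYSjoPezxoDIo+eCtYG05pHGloSopsqg55WzgLinloaGdmSk0+a2obNxwsZ0poH3dIWnc8eVpLK3ubOwpriHdoaHhbOgkHBjpPi1tfe3ctX3lZaU1pNyx4aDxdOxyHd3hpel1fTWxsbppoSUtunWtKL358aBp4W3cpXVkOenl4eFl5WU2MaUk7SllZTHp8bQoZDRcKa4pJH3+MWBgZeol4SXdpWyo6W2t6OVpceCscXogKOT1IKj57bD1LiVgpWUp4V2habJpaXYkMelppWXp7L3+PfFoqTFhIO4uKa3lKaXl4elgpZ0dNfB1ffWh4eGpreFxWLW9tGBdJWWhpalk5WXh6WmdGSF9dOUcdTXhoW1xpPW5sWx9sWFhpaGlYanlpSWlaaGhNa0o6TWkML35viStIKD18aTgnWHl5aWl4eHhbXGyJal15OldZbXs3BzpvdzhKD3+PW2dHaGhoWFhoeHhJG1x4TGo8S3l4a3x5K1cvbGtrCAsMCydIWEpqeGdoWWt3Cjk+aCwZCRg5anc6WlpOjXoqTFsOiUlraTlZaElYXFsufSoLLQxZiXk4OVtJTHg8Sl1+bkxsb10KOlc4PY17JigYToo+SzpbTFtLa3lZaVpbaUtraFltaw+shzcuaSx9eRuMaDw6aVt5W3k5WGhoZ2c7SE55WVxJCVxtT3l7a1scTXyLA="/>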